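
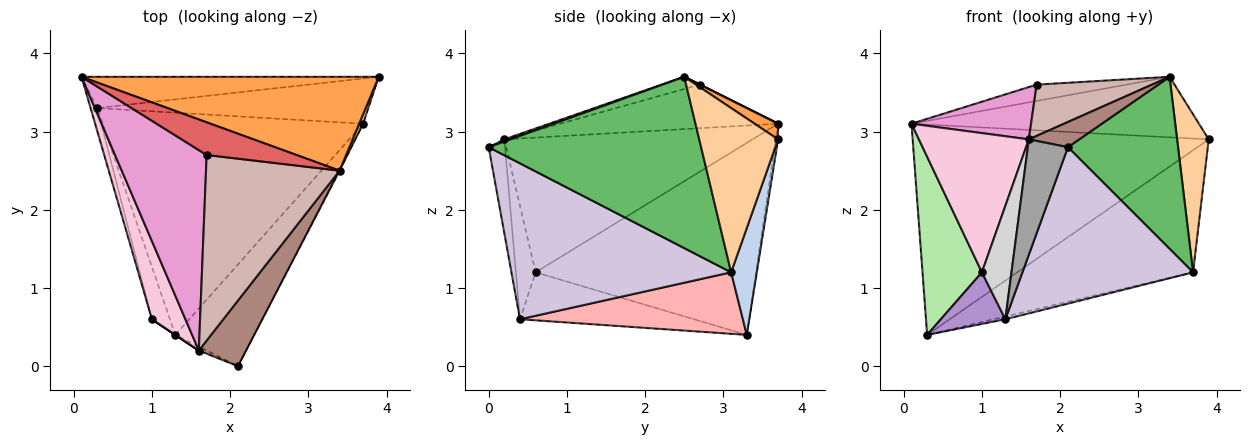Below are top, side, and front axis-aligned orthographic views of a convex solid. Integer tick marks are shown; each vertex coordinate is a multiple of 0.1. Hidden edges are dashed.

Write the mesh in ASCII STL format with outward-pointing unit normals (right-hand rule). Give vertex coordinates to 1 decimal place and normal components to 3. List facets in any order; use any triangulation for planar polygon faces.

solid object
 facet normal -0.008 0.989 -0.147
  outer loop
   vertex 0.3 3.3 0.4
   vertex 0.1 3.7 3.1
   vertex 3.9 3.7 2.9
  endloop
 endfacet
 facet normal 0.136 0.929 -0.344
  outer loop
   vertex 3.7 3.1 1.2
   vertex 0.3 3.3 0.4
   vertex 3.9 3.7 2.9
  endloop
 endfacet
 facet normal 0.044 0.541 0.840
  outer loop
   vertex 3.4 2.5 3.7
   vertex 3.9 3.7 2.9
   vertex 0.1 3.7 3.1
  endloop
 endfacet
 facet normal 0.928 -0.372 0.022
  outer loop
   vertex 3.4 2.5 3.7
   vertex 3.7 3.1 1.2
   vertex 3.9 3.7 2.9
  endloop
 endfacet
 facet normal 0.888 -0.460 -0.004
  outer loop
   vertex 3.4 2.5 3.7
   vertex 2.1 0.0 2.8
   vertex 3.7 3.1 1.2
  endloop
 endfacet
 facet normal -0.965 -0.260 -0.033
  outer loop
   vertex 1.0 0.6 1.2
   vertex 0.1 3.7 3.1
   vertex 0.3 3.3 0.4
  endloop
 endfacet
 facet normal 0.000 0.447 0.894
  outer loop
   vertex 1.7 2.7 3.6
   vertex 3.4 2.5 3.7
   vertex 0.1 3.7 3.1
  endloop
 endfacet
 facet normal 0.230 0.012 -0.973
  outer loop
   vertex 1.3 0.4 0.6
   vertex 0.3 3.3 0.4
   vertex 3.7 3.1 1.2
  endloop
 endfacet
 facet normal -0.884 -0.328 -0.333
  outer loop
   vertex 1.3 0.4 0.6
   vertex 1.0 0.6 1.2
   vertex 0.3 3.3 0.4
  endloop
 endfacet
 facet normal 0.734 -0.570 -0.370
  outer loop
   vertex 1.3 0.4 0.6
   vertex 3.7 3.1 1.2
   vertex 2.1 0.0 2.8
  endloop
 endfacet
 facet normal 0.043 -0.358 0.933
  outer loop
   vertex 1.6 0.2 2.9
   vertex 2.1 0.0 2.8
   vertex 3.4 2.5 3.7
  endloop
 endfacet
 facet normal -0.088 -0.265 0.960
  outer loop
   vertex 1.6 0.2 2.9
   vertex 3.4 2.5 3.7
   vertex 1.7 2.7 3.6
  endloop
 endfacet
 facet normal -0.418 -0.229 0.879
  outer loop
   vertex 1.6 0.2 2.9
   vertex 1.7 2.7 3.6
   vertex 0.1 3.7 3.1
  endloop
 endfacet
 facet normal -0.892 -0.395 0.222
  outer loop
   vertex 1.6 0.2 2.9
   vertex 0.1 3.7 3.1
   vertex 1.0 0.6 1.2
  endloop
 endfacet
 facet normal -0.377 -0.926 -0.031
  outer loop
   vertex 1.6 0.2 2.9
   vertex 1.3 0.4 0.6
   vertex 2.1 0.0 2.8
  endloop
 endfacet
 facet normal -0.555 -0.832 0.000
  outer loop
   vertex 1.6 0.2 2.9
   vertex 1.0 0.6 1.2
   vertex 1.3 0.4 0.6
  endloop
 endfacet
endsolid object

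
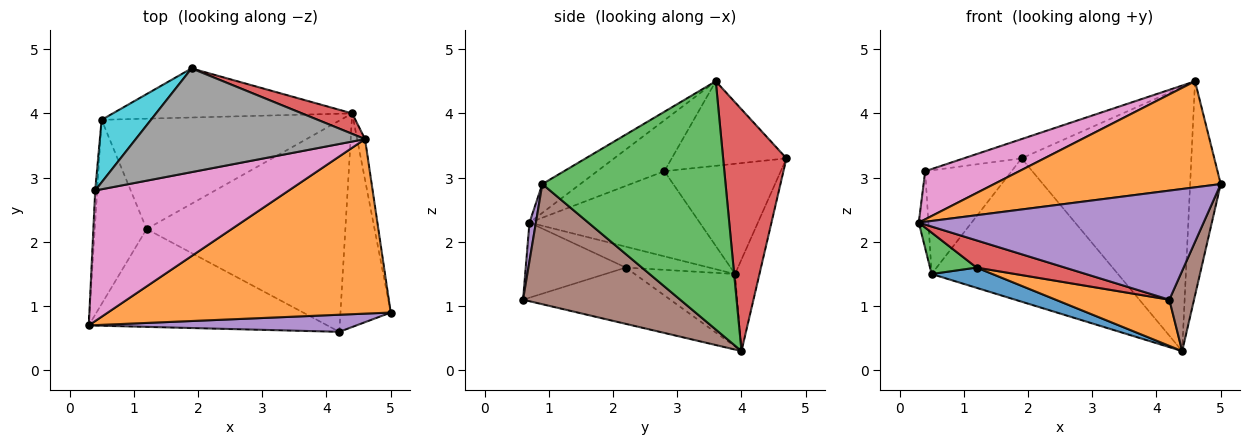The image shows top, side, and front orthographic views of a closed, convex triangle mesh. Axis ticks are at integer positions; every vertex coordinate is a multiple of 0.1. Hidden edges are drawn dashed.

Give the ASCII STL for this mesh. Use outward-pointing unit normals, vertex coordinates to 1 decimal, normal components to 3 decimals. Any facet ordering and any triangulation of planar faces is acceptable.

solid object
 facet normal -0.123 0.939 -0.322
  outer loop
   vertex 0.5 3.9 1.5
   vertex 1.9 4.7 3.3
   vertex 4.4 4.0 0.3
  endloop
 endfacet
 facet normal -0.087 -0.517 0.851
  outer loop
   vertex 4.6 3.6 4.5
   vertex 0.3 0.7 2.3
   vertex 5.0 0.9 2.9
  endloop
 endfacet
 facet normal 0.986 0.165 -0.031
  outer loop
   vertex 4.6 3.6 4.5
   vertex 5.0 0.9 2.9
   vertex 4.4 4.0 0.3
  endloop
 endfacet
 facet normal 0.349 0.934 0.072
  outer loop
   vertex 4.6 3.6 4.5
   vertex 4.4 4.0 0.3
   vertex 1.9 4.7 3.3
  endloop
 endfacet
 facet normal 0.022 -0.988 0.155
  outer loop
   vertex 4.2 0.6 1.1
   vertex 5.0 0.9 2.9
   vertex 0.3 0.7 2.3
  endloop
 endfacet
 facet normal 0.913 -0.144 -0.382
  outer loop
   vertex 4.2 0.6 1.1
   vertex 4.4 4.0 0.3
   vertex 5.0 0.9 2.9
  endloop
 endfacet
 facet normal -0.240 -0.336 0.911
  outer loop
   vertex 0.4 2.8 3.1
   vertex 0.3 0.7 2.3
   vertex 4.6 3.6 4.5
  endloop
 endfacet
 facet normal -0.341 0.172 0.924
  outer loop
   vertex 0.4 2.8 3.1
   vertex 4.6 3.6 4.5
   vertex 1.9 4.7 3.3
  endloop
 endfacet
 facet normal -0.998 0.056 -0.024
  outer loop
   vertex 0.4 2.8 3.1
   vertex 0.5 3.9 1.5
   vertex 0.3 0.7 2.3
  endloop
 endfacet
 facet normal -0.756 0.561 0.338
  outer loop
   vertex 0.4 2.8 3.1
   vertex 1.9 4.7 3.3
   vertex 0.5 3.9 1.5
  endloop
 endfacet
 facet normal -0.286 -0.173 -0.943
  outer loop
   vertex 1.2 2.2 1.6
   vertex 0.5 3.9 1.5
   vertex 4.4 4.0 0.3
  endloop
 endfacet
 facet normal -0.267 -0.206 -0.942
  outer loop
   vertex 1.2 2.2 1.6
   vertex 4.4 4.0 0.3
   vertex 4.2 0.6 1.1
  endloop
 endfacet
 facet normal -0.366 -0.204 -0.908
  outer loop
   vertex 1.2 2.2 1.6
   vertex 0.3 0.7 2.3
   vertex 0.5 3.9 1.5
  endloop
 endfacet
 facet normal -0.290 -0.256 -0.922
  outer loop
   vertex 1.2 2.2 1.6
   vertex 4.2 0.6 1.1
   vertex 0.3 0.7 2.3
  endloop
 endfacet
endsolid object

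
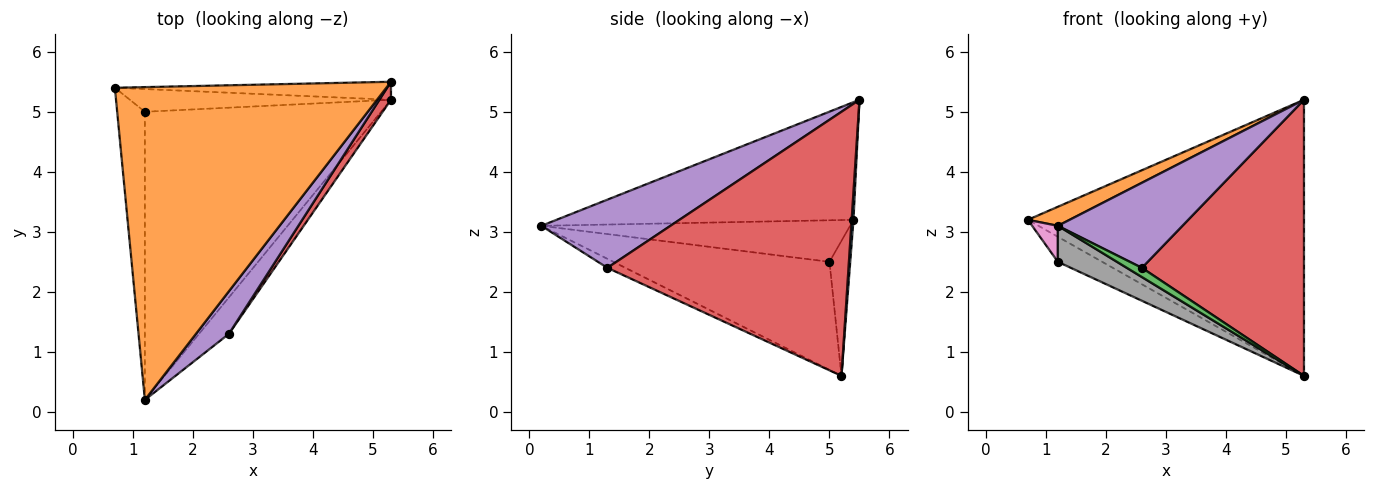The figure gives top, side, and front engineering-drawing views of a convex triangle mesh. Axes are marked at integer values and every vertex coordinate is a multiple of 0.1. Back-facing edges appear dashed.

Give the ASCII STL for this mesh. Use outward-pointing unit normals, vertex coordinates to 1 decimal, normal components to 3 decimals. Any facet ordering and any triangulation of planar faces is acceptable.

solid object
 facet normal 0.007 0.998 -0.065
  outer loop
   vertex 5.3 5.5 5.2
   vertex 5.3 5.2 0.6
   vertex 0.7 5.4 3.2
  endloop
 endfacet
 facet normal -0.397 -0.056 0.916
  outer loop
   vertex 5.3 5.5 5.2
   vertex 0.7 5.4 3.2
   vertex 1.2 0.2 3.1
  endloop
 endfacet
 facet normal -0.280 -0.235 -0.931
  outer loop
   vertex 2.6 1.3 2.4
   vertex 1.2 0.2 3.1
   vertex 5.3 5.2 0.6
  endloop
 endfacet
 facet normal 0.829 -0.557 0.036
  outer loop
   vertex 2.6 1.3 2.4
   vertex 5.3 5.2 0.6
   vertex 5.3 5.5 5.2
  endloop
 endfacet
 facet normal 0.680 -0.656 0.329
  outer loop
   vertex 2.6 1.3 2.4
   vertex 5.3 5.5 5.2
   vertex 1.2 0.2 3.1
  endloop
 endfacet
 facet normal -0.328 0.700 -0.634
  outer loop
   vertex 1.2 5.0 2.5
   vertex 0.7 5.4 3.2
   vertex 5.3 5.2 0.6
  endloop
 endfacet
 facet normal -0.830 -0.069 -0.553
  outer loop
   vertex 1.2 5.0 2.5
   vertex 1.2 0.2 3.1
   vertex 0.7 5.4 3.2
  endloop
 endfacet
 facet normal -0.413 -0.113 -0.904
  outer loop
   vertex 1.2 5.0 2.5
   vertex 5.3 5.2 0.6
   vertex 1.2 0.2 3.1
  endloop
 endfacet
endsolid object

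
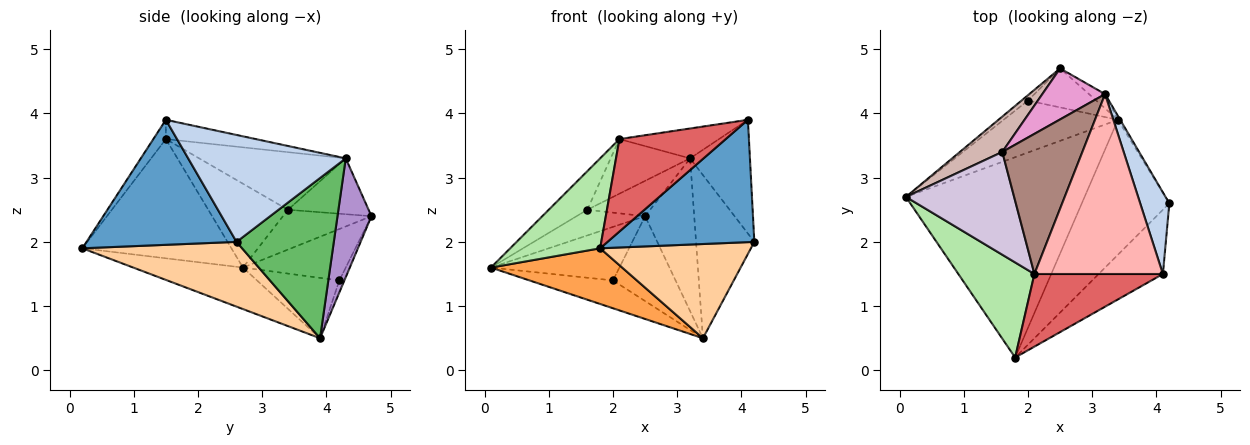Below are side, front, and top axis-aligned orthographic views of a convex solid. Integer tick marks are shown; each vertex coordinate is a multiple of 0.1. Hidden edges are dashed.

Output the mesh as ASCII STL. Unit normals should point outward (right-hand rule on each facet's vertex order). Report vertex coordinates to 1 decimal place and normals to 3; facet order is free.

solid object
 facet normal 0.671 -0.657 -0.345
  outer loop
   vertex 4.1 1.5 3.9
   vertex 1.8 0.2 1.9
   vertex 4.2 2.6 2.0
  endloop
 endfacet
 facet normal 0.906 0.344 0.247
  outer loop
   vertex 3.2 4.3 3.3
   vertex 4.1 1.5 3.9
   vertex 4.2 2.6 2.0
  endloop
 endfacet
 facet normal -0.218 -0.261 -0.940
  outer loop
   vertex 3.4 3.9 0.5
   vertex 1.8 0.2 1.9
   vertex 0.1 2.7 1.6
  endloop
 endfacet
 facet normal 0.519 -0.490 -0.701
  outer loop
   vertex 3.4 3.9 0.5
   vertex 4.2 2.6 2.0
   vertex 1.8 0.2 1.9
  endloop
 endfacet
 facet normal 0.858 0.514 -0.012
  outer loop
   vertex 3.4 3.9 0.5
   vertex 3.2 4.3 3.3
   vertex 4.2 2.6 2.0
  endloop
 endfacet
 facet normal -0.751 -0.453 0.479
  outer loop
   vertex 2.1 1.5 3.6
   vertex 0.1 2.7 1.6
   vertex 1.8 0.2 1.9
  endloop
 endfacet
 facet normal -0.092 -0.783 0.615
  outer loop
   vertex 2.1 1.5 3.6
   vertex 1.8 0.2 1.9
   vertex 4.1 1.5 3.9
  endloop
 endfacet
 facet normal -0.146 0.162 0.976
  outer loop
   vertex 2.1 1.5 3.6
   vertex 4.1 1.5 3.9
   vertex 3.2 4.3 3.3
  endloop
 endfacet
 facet normal 0.567 0.820 -0.077
  outer loop
   vertex 2.5 4.7 2.4
   vertex 3.2 4.3 3.3
   vertex 3.4 3.9 0.5
  endloop
 endfacet
 facet normal -0.587 0.284 0.758
  outer loop
   vertex 1.6 3.4 2.5
   vertex 0.1 2.7 1.6
   vertex 2.1 1.5 3.6
  endloop
 endfacet
 facet normal -0.557 0.302 0.774
  outer loop
   vertex 1.6 3.4 2.5
   vertex 2.1 1.5 3.6
   vertex 3.2 4.3 3.3
  endloop
 endfacet
 facet normal -0.605 0.468 0.644
  outer loop
   vertex 1.6 3.4 2.5
   vertex 2.5 4.7 2.4
   vertex 0.1 2.7 1.6
  endloop
 endfacet
 facet normal -0.590 0.460 0.663
  outer loop
   vertex 1.6 3.4 2.5
   vertex 3.2 4.3 3.3
   vertex 2.5 4.7 2.4
  endloop
 endfacet
 facet normal -0.422 0.428 -0.799
  outer loop
   vertex 2.0 4.2 1.4
   vertex 3.4 3.9 0.5
   vertex 0.1 2.7 1.6
  endloop
 endfacet
 facet normal -0.623 0.778 -0.078
  outer loop
   vertex 2.0 4.2 1.4
   vertex 0.1 2.7 1.6
   vertex 2.5 4.7 2.4
  endloop
 endfacet
 facet normal -0.073 0.906 -0.416
  outer loop
   vertex 2.0 4.2 1.4
   vertex 2.5 4.7 2.4
   vertex 3.4 3.9 0.5
  endloop
 endfacet
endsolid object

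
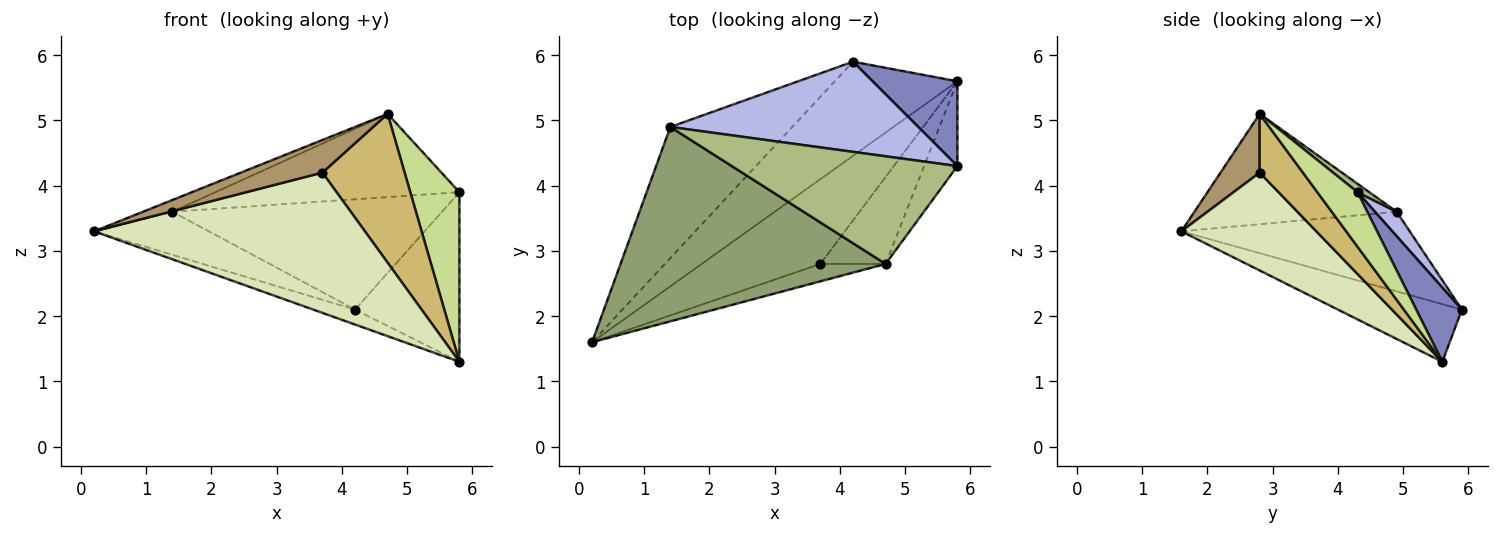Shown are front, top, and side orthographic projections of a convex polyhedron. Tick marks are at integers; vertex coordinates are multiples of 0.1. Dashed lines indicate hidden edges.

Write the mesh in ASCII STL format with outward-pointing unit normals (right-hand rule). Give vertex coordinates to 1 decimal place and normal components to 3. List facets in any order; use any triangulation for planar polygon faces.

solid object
 facet normal -0.421 0.142 -0.896
  outer loop
   vertex 5.8 5.6 1.3
   vertex 0.2 1.6 3.3
   vertex 4.2 5.9 2.1
  endloop
 endfacet
 facet normal 0.364 0.833 0.416
  outer loop
   vertex 5.8 5.6 1.3
   vertex 4.2 5.9 2.1
   vertex 5.8 4.3 3.9
  endloop
 endfacet
 facet normal -0.527 0.265 -0.807
  outer loop
   vertex 1.4 4.9 3.6
   vertex 4.2 5.9 2.1
   vertex 0.2 1.6 3.3
  endloop
 endfacet
 facet normal 0.062 0.773 0.632
  outer loop
   vertex 1.4 4.9 3.6
   vertex 5.8 4.3 3.9
   vertex 4.2 5.9 2.1
  endloop
 endfacet
 facet normal -0.384 0.056 0.922
  outer loop
   vertex 4.7 2.8 5.1
   vertex 1.4 4.9 3.6
   vertex 0.2 1.6 3.3
  endloop
 endfacet
 facet normal 0.029 0.611 0.791
  outer loop
   vertex 4.7 2.8 5.1
   vertex 5.8 4.3 3.9
   vertex 1.4 4.9 3.6
  endloop
 endfacet
 facet normal 0.591 -0.722 -0.361
  outer loop
   vertex 4.7 2.8 5.1
   vertex 5.8 5.6 1.3
   vertex 5.8 4.3 3.9
  endloop
 endfacet
 facet normal 0.392 -0.787 -0.476
  outer loop
   vertex 3.7 2.8 4.2
   vertex 0.2 1.6 3.3
   vertex 5.8 5.6 1.3
  endloop
 endfacet
 facet normal 0.390 -0.812 -0.433
  outer loop
   vertex 3.7 2.8 4.2
   vertex 4.7 2.8 5.1
   vertex 0.2 1.6 3.3
  endloop
 endfacet
 facet normal 0.414 -0.786 -0.459
  outer loop
   vertex 3.7 2.8 4.2
   vertex 5.8 5.6 1.3
   vertex 4.7 2.8 5.1
  endloop
 endfacet
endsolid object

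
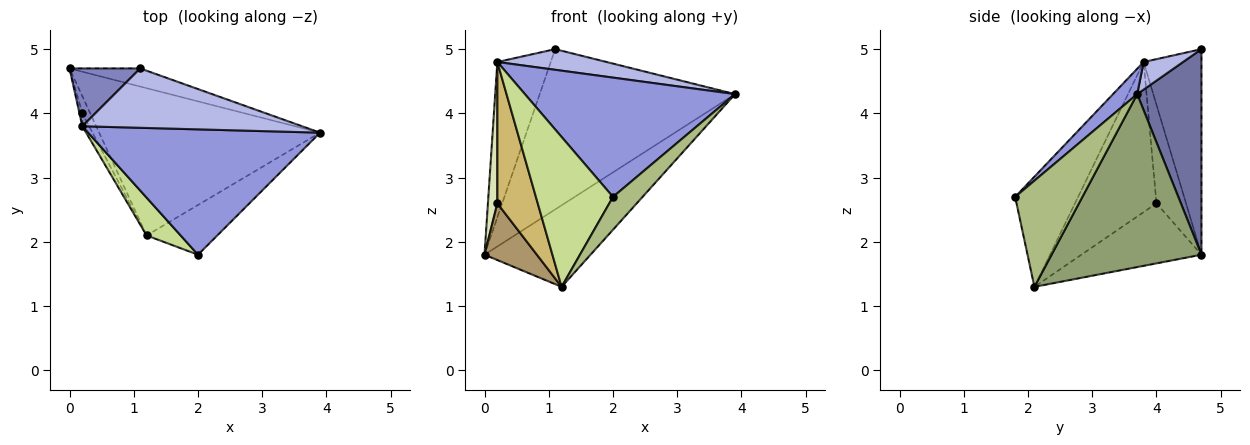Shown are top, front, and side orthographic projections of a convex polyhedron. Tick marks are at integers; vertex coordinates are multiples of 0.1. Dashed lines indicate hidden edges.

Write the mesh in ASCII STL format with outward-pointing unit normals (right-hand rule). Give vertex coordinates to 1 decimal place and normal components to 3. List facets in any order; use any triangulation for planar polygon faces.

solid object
 facet normal 0.311 0.945 -0.107
  outer loop
   vertex 1.1 4.7 5.0
   vertex 3.9 3.7 4.3
   vertex 0.0 4.7 1.8
  endloop
 endfacet
 facet normal -0.712 0.658 0.245
  outer loop
   vertex 0.2 3.8 4.8
   vertex 1.1 4.7 5.0
   vertex 0.0 4.7 1.8
  endloop
 endfacet
 facet normal 0.079 -0.687 0.722
  outer loop
   vertex 0.2 3.8 4.8
   vertex 2.0 1.8 2.7
   vertex 3.9 3.7 4.3
  endloop
 endfacet
 facet normal 0.118 -0.326 0.938
  outer loop
   vertex 0.2 3.8 4.8
   vertex 3.9 3.7 4.3
   vertex 1.1 4.7 5.0
  endloop
 endfacet
 facet normal 0.565 0.400 -0.722
  outer loop
   vertex 1.2 2.1 1.3
   vertex 0.0 4.7 1.8
   vertex 3.9 3.7 4.3
  endloop
 endfacet
 facet normal 0.782 -0.344 -0.520
  outer loop
   vertex 1.2 2.1 1.3
   vertex 3.9 3.7 4.3
   vertex 2.0 1.8 2.7
  endloop
 endfacet
 facet normal -0.621 -0.760 0.192
  outer loop
   vertex 1.2 2.1 1.3
   vertex 2.0 1.8 2.7
   vertex 0.2 3.8 4.8
  endloop
 endfacet
 facet normal -0.952 -0.304 -0.028
  outer loop
   vertex 0.2 4.0 2.6
   vertex 0.2 3.8 4.8
   vertex 0.0 4.7 1.8
  endloop
 endfacet
 facet normal -0.910 -0.397 -0.120
  outer loop
   vertex 0.2 4.0 2.6
   vertex 0.0 4.7 1.8
   vertex 1.2 2.1 1.3
  endloop
 endfacet
 facet normal -0.895 -0.444 -0.040
  outer loop
   vertex 0.2 4.0 2.6
   vertex 1.2 2.1 1.3
   vertex 0.2 3.8 4.8
  endloop
 endfacet
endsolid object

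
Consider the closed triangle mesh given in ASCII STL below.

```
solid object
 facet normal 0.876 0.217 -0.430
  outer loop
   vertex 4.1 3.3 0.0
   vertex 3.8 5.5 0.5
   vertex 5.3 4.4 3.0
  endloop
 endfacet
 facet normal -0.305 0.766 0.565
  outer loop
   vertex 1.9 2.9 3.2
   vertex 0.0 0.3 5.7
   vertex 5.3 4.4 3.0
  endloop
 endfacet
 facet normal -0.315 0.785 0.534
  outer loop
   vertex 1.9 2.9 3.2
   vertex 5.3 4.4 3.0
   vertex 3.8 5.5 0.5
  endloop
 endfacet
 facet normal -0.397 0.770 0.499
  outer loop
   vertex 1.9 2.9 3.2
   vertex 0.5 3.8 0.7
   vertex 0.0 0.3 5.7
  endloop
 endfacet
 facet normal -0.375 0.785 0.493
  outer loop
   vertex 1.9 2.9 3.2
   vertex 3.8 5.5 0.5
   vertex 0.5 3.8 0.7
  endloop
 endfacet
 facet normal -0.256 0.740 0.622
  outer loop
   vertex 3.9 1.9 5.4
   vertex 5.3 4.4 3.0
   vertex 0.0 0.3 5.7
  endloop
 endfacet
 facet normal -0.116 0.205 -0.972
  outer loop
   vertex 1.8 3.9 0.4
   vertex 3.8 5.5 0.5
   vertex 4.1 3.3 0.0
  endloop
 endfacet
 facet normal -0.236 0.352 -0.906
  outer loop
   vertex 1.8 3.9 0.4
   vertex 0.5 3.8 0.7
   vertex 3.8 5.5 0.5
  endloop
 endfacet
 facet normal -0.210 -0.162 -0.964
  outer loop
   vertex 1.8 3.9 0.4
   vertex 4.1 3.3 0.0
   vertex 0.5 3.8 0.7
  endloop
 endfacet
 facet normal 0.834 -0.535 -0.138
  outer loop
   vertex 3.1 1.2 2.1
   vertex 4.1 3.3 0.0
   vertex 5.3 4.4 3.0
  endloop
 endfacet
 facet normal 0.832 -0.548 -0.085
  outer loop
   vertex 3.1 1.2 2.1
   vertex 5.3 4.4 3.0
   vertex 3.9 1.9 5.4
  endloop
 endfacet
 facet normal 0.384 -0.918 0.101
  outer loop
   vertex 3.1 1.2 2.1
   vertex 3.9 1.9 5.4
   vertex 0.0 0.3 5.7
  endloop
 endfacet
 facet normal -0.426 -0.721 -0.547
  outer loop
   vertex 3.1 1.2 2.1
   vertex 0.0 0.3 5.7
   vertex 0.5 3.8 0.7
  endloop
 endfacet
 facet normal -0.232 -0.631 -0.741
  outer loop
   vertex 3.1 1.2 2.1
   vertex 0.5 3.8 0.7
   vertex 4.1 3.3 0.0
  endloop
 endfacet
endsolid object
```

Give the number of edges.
21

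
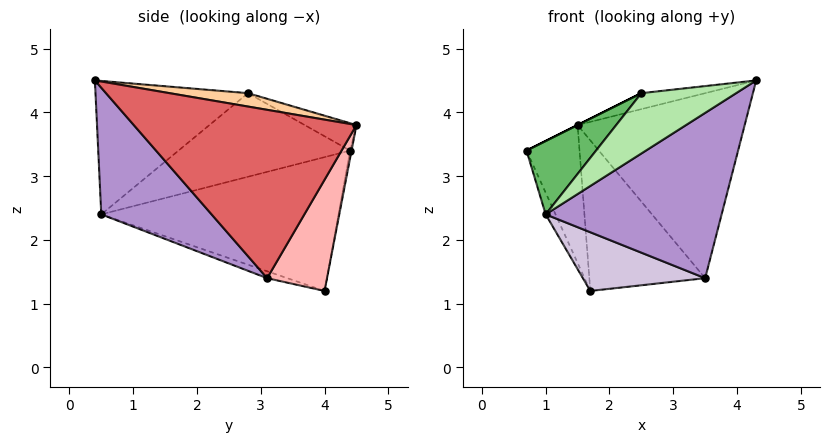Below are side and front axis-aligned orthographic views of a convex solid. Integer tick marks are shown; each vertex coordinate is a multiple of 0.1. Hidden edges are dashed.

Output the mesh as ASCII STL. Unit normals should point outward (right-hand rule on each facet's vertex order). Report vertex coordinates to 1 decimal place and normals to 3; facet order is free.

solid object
 facet normal -0.027 0.981 -0.191
  outer loop
   vertex 1.7 4.0 1.2
   vertex 0.7 4.4 3.4
   vertex 1.5 4.5 3.8
  endloop
 endfacet
 facet normal -0.907 0.038 -0.419
  outer loop
   vertex 1.0 0.5 2.4
   vertex 0.7 4.4 3.4
   vertex 1.7 4.0 1.2
  endloop
 endfacet
 facet normal -0.447 0.000 0.894
  outer loop
   vertex 2.5 2.8 4.3
   vertex 1.5 4.5 3.8
   vertex 0.7 4.4 3.4
  endloop
 endfacet
 facet normal 0.666 0.542 0.511
  outer loop
   vertex 2.5 2.8 4.3
   vertex 4.3 0.4 4.5
   vertex 1.5 4.5 3.8
  endloop
 endfacet
 facet normal -0.597 -0.242 0.765
  outer loop
   vertex 2.5 2.8 4.3
   vertex 0.7 4.4 3.4
   vertex 1.0 0.5 2.4
  endloop
 endfacet
 facet normal -0.515 -0.320 0.795
  outer loop
   vertex 2.5 2.8 4.3
   vertex 1.0 0.5 2.4
   vertex 4.3 0.4 4.5
  endloop
 endfacet
 facet normal 0.763 0.572 0.302
  outer loop
   vertex 3.5 3.1 1.4
   vertex 1.5 4.5 3.8
   vertex 4.3 0.4 4.5
  endloop
 endfacet
 facet normal 0.455 0.880 -0.134
  outer loop
   vertex 3.5 3.1 1.4
   vertex 1.7 4.0 1.2
   vertex 1.5 4.5 3.8
  endloop
 endfacet
 facet normal 0.400 -0.638 -0.659
  outer loop
   vertex 3.5 3.1 1.4
   vertex 4.3 0.4 4.5
   vertex 1.0 0.5 2.4
  endloop
 endfacet
 facet normal -0.052 -0.315 -0.948
  outer loop
   vertex 3.5 3.1 1.4
   vertex 1.0 0.5 2.4
   vertex 1.7 4.0 1.2
  endloop
 endfacet
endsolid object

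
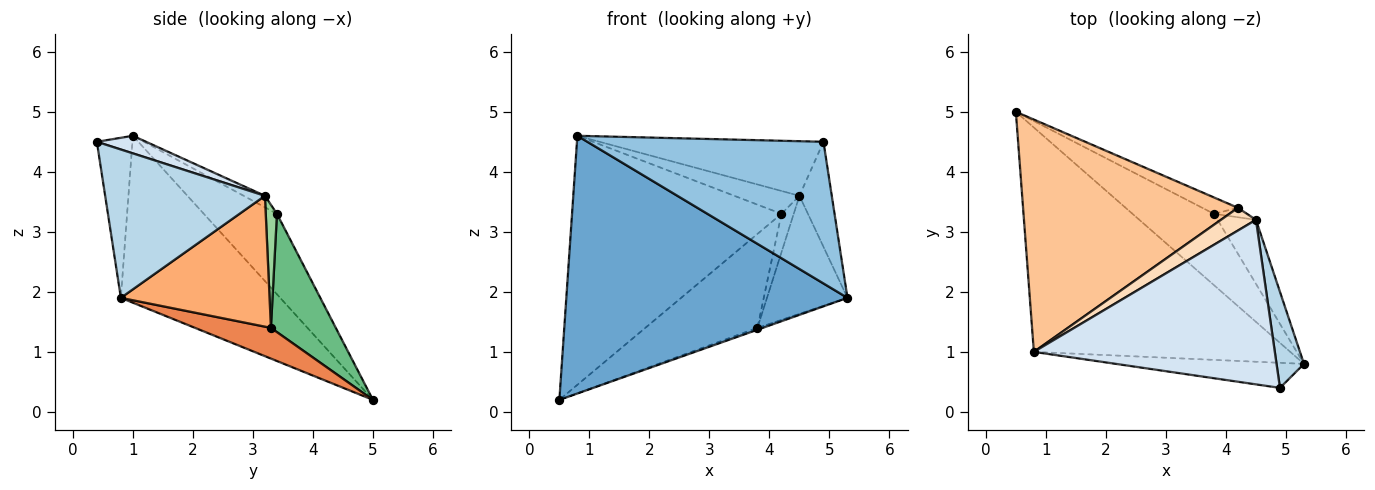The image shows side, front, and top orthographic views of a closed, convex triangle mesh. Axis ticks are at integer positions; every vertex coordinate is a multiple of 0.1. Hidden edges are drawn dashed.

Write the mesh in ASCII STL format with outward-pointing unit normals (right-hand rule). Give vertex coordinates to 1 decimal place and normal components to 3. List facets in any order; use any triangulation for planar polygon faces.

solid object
 facet normal -0.393 -0.694 -0.604
  outer loop
   vertex 0.8 1.0 4.6
   vertex 0.5 5.0 0.2
   vertex 5.3 0.8 1.9
  endloop
 endfacet
 facet normal -0.147 -0.974 -0.172
  outer loop
   vertex 4.9 0.4 4.5
   vertex 0.8 1.0 4.6
   vertex 5.3 0.8 1.9
  endloop
 endfacet
 facet normal 0.964 0.195 0.178
  outer loop
   vertex 4.5 3.2 3.6
   vertex 4.9 0.4 4.5
   vertex 5.3 0.8 1.9
  endloop
 endfacet
 facet normal 0.069 0.314 0.947
  outer loop
   vertex 4.5 3.2 3.6
   vertex 0.8 1.0 4.6
   vertex 4.9 0.4 4.5
  endloop
 endfacet
 facet normal 0.353 0.025 -0.935
  outer loop
   vertex 3.8 3.3 1.4
   vertex 5.3 0.8 1.9
   vertex 0.5 5.0 0.2
  endloop
 endfacet
 facet normal 0.852 0.461 -0.250
  outer loop
   vertex 3.8 3.3 1.4
   vertex 4.5 3.2 3.6
   vertex 5.3 0.8 1.9
  endloop
 endfacet
 facet normal -0.247 0.708 0.661
  outer loop
   vertex 4.2 3.4 3.3
   vertex 0.5 5.0 0.2
   vertex 0.8 1.0 4.6
  endloop
 endfacet
 facet normal -0.226 0.691 0.686
  outer loop
   vertex 4.2 3.4 3.3
   vertex 0.8 1.0 4.6
   vertex 4.5 3.2 3.6
  endloop
 endfacet
 facet normal 0.495 0.856 -0.149
  outer loop
   vertex 4.2 3.4 3.3
   vertex 3.8 3.3 1.4
   vertex 0.5 5.0 0.2
  endloop
 endfacet
 facet normal 0.663 0.727 -0.178
  outer loop
   vertex 4.2 3.4 3.3
   vertex 4.5 3.2 3.6
   vertex 3.8 3.3 1.4
  endloop
 endfacet
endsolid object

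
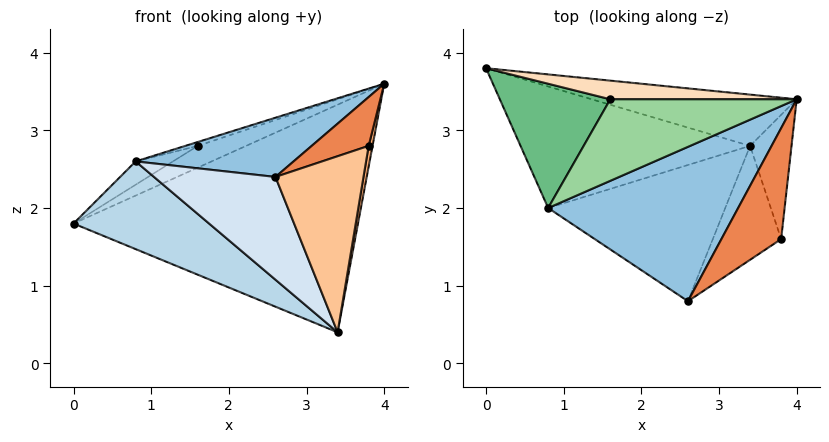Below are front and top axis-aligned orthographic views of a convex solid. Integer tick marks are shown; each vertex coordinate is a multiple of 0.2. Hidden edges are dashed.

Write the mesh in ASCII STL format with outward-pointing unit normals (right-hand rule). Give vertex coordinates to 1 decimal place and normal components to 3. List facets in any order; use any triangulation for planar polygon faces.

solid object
 facet normal 0.193 0.957 -0.216
  outer loop
   vertex 3.4 2.8 0.4
   vertex 0.0 3.8 1.8
   vertex 4.0 3.4 3.6
  endloop
 endfacet
 facet normal -0.134 -0.355 0.925
  outer loop
   vertex 0.8 2.0 2.6
   vertex 2.6 0.8 2.4
   vertex 4.0 3.4 3.6
  endloop
 endfacet
 facet normal -0.452 -0.522 -0.723
  outer loop
   vertex 0.8 2.0 2.6
   vertex 0.0 3.8 1.8
   vertex 3.4 2.8 0.4
  endloop
 endfacet
 facet normal -0.440 -0.541 -0.717
  outer loop
   vertex 0.8 2.0 2.6
   vertex 3.4 2.8 0.4
   vertex 2.6 0.8 2.4
  endloop
 endfacet
 facet normal -0.037 -0.402 0.915
  outer loop
   vertex 3.8 1.6 2.8
   vertex 4.0 3.4 3.6
   vertex 2.6 0.8 2.4
  endloop
 endfacet
 facet normal 0.983 -0.030 -0.179
  outer loop
   vertex 3.8 1.6 2.8
   vertex 3.4 2.8 0.4
   vertex 4.0 3.4 3.6
  endloop
 endfacet
 facet normal 0.595 -0.675 -0.437
  outer loop
   vertex 3.8 1.6 2.8
   vertex 2.6 0.8 2.4
   vertex 3.4 2.8 0.4
  endloop
 endfacet
 facet normal -0.212 0.742 0.636
  outer loop
   vertex 1.6 3.4 2.8
   vertex 4.0 3.4 3.6
   vertex 0.0 3.8 1.8
  endloop
 endfacet
 facet normal -0.494 0.160 0.855
  outer loop
   vertex 1.6 3.4 2.8
   vertex 0.0 3.8 1.8
   vertex 0.8 2.0 2.6
  endloop
 endfacet
 facet normal -0.316 0.045 0.948
  outer loop
   vertex 1.6 3.4 2.8
   vertex 0.8 2.0 2.6
   vertex 4.0 3.4 3.6
  endloop
 endfacet
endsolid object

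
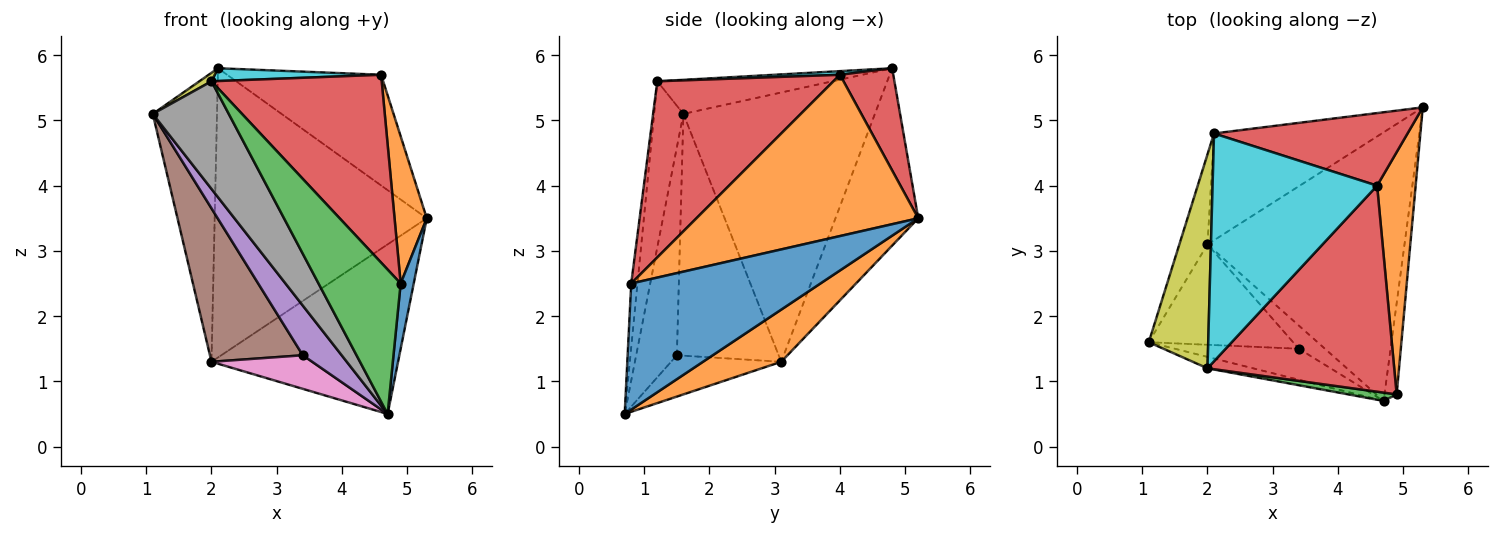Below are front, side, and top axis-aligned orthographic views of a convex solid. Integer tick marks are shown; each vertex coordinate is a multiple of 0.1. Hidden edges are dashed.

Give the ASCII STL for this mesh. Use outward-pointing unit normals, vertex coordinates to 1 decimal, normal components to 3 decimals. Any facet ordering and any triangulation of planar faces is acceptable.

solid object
 facet normal -0.943 0.316 -0.099
  outer loop
   vertex 2.0 3.1 1.3
   vertex 1.1 1.6 5.1
   vertex 2.1 4.8 5.8
  endloop
 endfacet
 facet normal 0.219 0.521 -0.825
  outer loop
   vertex 2.0 3.1 1.3
   vertex 5.3 5.2 3.5
   vertex 4.7 0.7 0.5
  endloop
 endfacet
 facet normal -0.344 0.881 -0.325
  outer loop
   vertex 2.0 3.1 1.3
   vertex 2.1 4.8 5.8
   vertex 5.3 5.2 3.5
  endloop
 endfacet
 facet normal 0.278 0.803 0.527
  outer loop
   vertex 4.6 4.0 5.7
   vertex 5.3 5.2 3.5
   vertex 2.1 4.8 5.8
  endloop
 endfacet
 facet normal -0.664 -0.634 -0.396
  outer loop
   vertex 3.4 1.5 1.4
   vertex 4.7 0.7 0.5
   vertex 1.1 1.6 5.1
  endloop
 endfacet
 facet normal -0.676 -0.617 -0.404
  outer loop
   vertex 3.4 1.5 1.4
   vertex 1.1 1.6 5.1
   vertex 2.0 3.1 1.3
  endloop
 endfacet
 facet normal -0.669 -0.612 -0.422
  outer loop
   vertex 3.4 1.5 1.4
   vertex 2.0 3.1 1.3
   vertex 4.7 0.7 0.5
  endloop
 endfacet
 facet normal -0.358 -0.929 -0.098
  outer loop
   vertex 2.0 1.2 5.6
   vertex 1.1 1.6 5.1
   vertex 4.7 0.7 0.5
  endloop
 endfacet
 facet normal -0.497 -0.034 0.867
  outer loop
   vertex 2.0 1.2 5.6
   vertex 2.1 4.8 5.8
   vertex 1.1 1.6 5.1
  endloop
 endfacet
 facet normal 0.022 -0.056 0.998
  outer loop
   vertex 2.0 1.2 5.6
   vertex 4.6 4.0 5.7
   vertex 2.1 4.8 5.8
  endloop
 endfacet
 facet normal 0.993 -0.068 -0.096
  outer loop
   vertex 4.9 0.8 2.5
   vertex 4.7 0.7 0.5
   vertex 5.3 5.2 3.5
  endloop
 endfacet
 facet normal 0.963 -0.140 0.230
  outer loop
   vertex 4.9 0.8 2.5
   vertex 5.3 5.2 3.5
   vertex 4.6 4.0 5.7
  endloop
 endfacet
 facet normal -0.076 -0.995 0.057
  outer loop
   vertex 4.9 0.8 2.5
   vertex 2.0 1.2 5.6
   vertex 4.7 0.7 0.5
  endloop
 endfacet
 facet normal 0.572 -0.553 0.606
  outer loop
   vertex 4.9 0.8 2.5
   vertex 4.6 4.0 5.7
   vertex 2.0 1.2 5.6
  endloop
 endfacet
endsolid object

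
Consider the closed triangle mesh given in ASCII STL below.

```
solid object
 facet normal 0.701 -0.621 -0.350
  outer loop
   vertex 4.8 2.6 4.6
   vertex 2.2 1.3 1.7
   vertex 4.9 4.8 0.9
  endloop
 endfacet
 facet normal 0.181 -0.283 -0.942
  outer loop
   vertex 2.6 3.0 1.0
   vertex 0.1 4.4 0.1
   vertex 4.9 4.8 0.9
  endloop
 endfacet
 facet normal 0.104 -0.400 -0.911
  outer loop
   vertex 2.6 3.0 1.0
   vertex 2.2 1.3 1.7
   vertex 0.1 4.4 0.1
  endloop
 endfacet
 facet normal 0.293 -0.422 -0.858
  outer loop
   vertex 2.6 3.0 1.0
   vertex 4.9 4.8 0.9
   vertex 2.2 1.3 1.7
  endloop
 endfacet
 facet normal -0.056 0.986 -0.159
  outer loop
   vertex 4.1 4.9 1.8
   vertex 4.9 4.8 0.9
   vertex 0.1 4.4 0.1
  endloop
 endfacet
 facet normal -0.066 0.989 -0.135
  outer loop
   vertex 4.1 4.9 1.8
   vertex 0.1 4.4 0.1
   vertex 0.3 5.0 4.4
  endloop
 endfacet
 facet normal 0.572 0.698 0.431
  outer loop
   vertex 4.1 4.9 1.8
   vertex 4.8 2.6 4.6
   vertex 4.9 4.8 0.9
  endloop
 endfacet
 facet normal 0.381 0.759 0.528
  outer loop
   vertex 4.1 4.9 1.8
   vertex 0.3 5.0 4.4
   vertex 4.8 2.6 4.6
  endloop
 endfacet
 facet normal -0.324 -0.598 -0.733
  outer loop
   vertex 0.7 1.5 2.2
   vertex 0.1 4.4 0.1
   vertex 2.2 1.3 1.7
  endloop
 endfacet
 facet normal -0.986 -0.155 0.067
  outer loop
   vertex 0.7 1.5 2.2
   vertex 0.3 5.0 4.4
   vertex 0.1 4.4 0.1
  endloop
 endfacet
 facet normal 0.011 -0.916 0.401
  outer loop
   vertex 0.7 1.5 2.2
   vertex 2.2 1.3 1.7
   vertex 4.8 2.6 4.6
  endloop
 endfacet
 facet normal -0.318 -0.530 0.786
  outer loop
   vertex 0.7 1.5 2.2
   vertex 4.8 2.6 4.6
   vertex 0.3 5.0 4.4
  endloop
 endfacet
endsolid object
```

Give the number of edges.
18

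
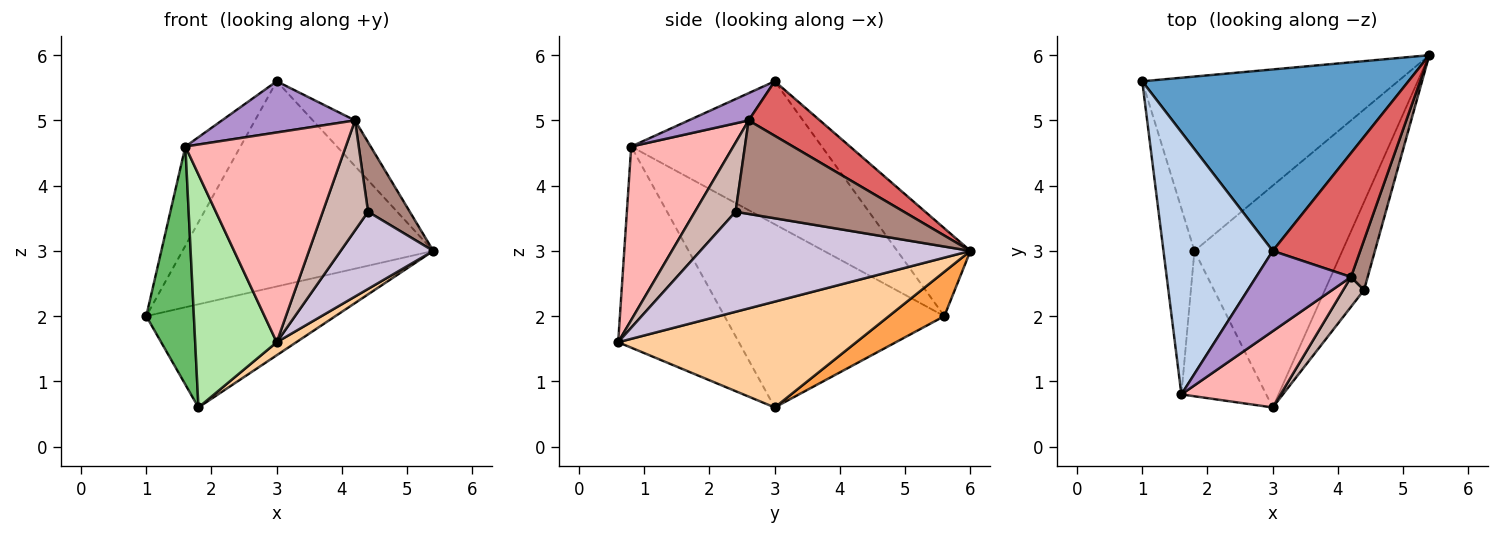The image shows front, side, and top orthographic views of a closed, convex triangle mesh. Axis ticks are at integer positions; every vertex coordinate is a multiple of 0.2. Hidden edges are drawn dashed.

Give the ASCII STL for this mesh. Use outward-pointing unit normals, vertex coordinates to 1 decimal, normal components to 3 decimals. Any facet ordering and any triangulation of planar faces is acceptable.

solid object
 facet normal -0.214 0.732 0.647
  outer loop
   vertex 3.0 3.0 5.6
   vertex 5.4 6.0 3.0
   vertex 1.0 5.6 2.0
  endloop
 endfacet
 facet normal -0.774 0.224 0.592
  outer loop
   vertex 1.6 0.8 4.6
   vertex 3.0 3.0 5.6
   vertex 1.0 5.6 2.0
  endloop
 endfacet
 facet normal 0.148 0.504 -0.851
  outer loop
   vertex 1.8 3.0 0.6
   vertex 1.0 5.6 2.0
   vertex 5.4 6.0 3.0
  endloop
 endfacet
 facet normal 0.581 -0.048 -0.812
  outer loop
   vertex 1.8 3.0 0.6
   vertex 5.4 6.0 3.0
   vertex 3.0 0.6 1.6
  endloop
 endfacet
 facet normal -0.964 -0.209 -0.163
  outer loop
   vertex 1.8 3.0 0.6
   vertex 1.6 0.8 4.6
   vertex 1.0 5.6 2.0
  endloop
 endfacet
 facet normal -0.782 -0.529 -0.330
  outer loop
   vertex 1.8 3.0 0.6
   vertex 3.0 0.6 1.6
   vertex 1.6 0.8 4.6
  endloop
 endfacet
 facet normal 0.505 0.298 0.810
  outer loop
   vertex 4.2 2.6 5.0
   vertex 5.4 6.0 3.0
   vertex 3.0 3.0 5.6
  endloop
 endfacet
 facet normal 0.513 -0.807 0.293
  outer loop
   vertex 4.2 2.6 5.0
   vertex 1.6 0.8 4.6
   vertex 3.0 0.6 1.6
  endloop
 endfacet
 facet normal 0.236 -0.522 0.819
  outer loop
   vertex 4.2 2.6 5.0
   vertex 3.0 3.0 5.6
   vertex 1.6 0.8 4.6
  endloop
 endfacet
 facet normal 0.887 -0.304 -0.347
  outer loop
   vertex 4.4 2.4 3.6
   vertex 3.0 0.6 1.6
   vertex 5.4 6.0 3.0
  endloop
 endfacet
 facet normal 0.956 -0.237 0.171
  outer loop
   vertex 4.4 2.4 3.6
   vertex 5.4 6.0 3.0
   vertex 4.2 2.6 5.0
  endloop
 endfacet
 facet normal 0.655 -0.729 0.198
  outer loop
   vertex 4.4 2.4 3.6
   vertex 4.2 2.6 5.0
   vertex 3.0 0.6 1.6
  endloop
 endfacet
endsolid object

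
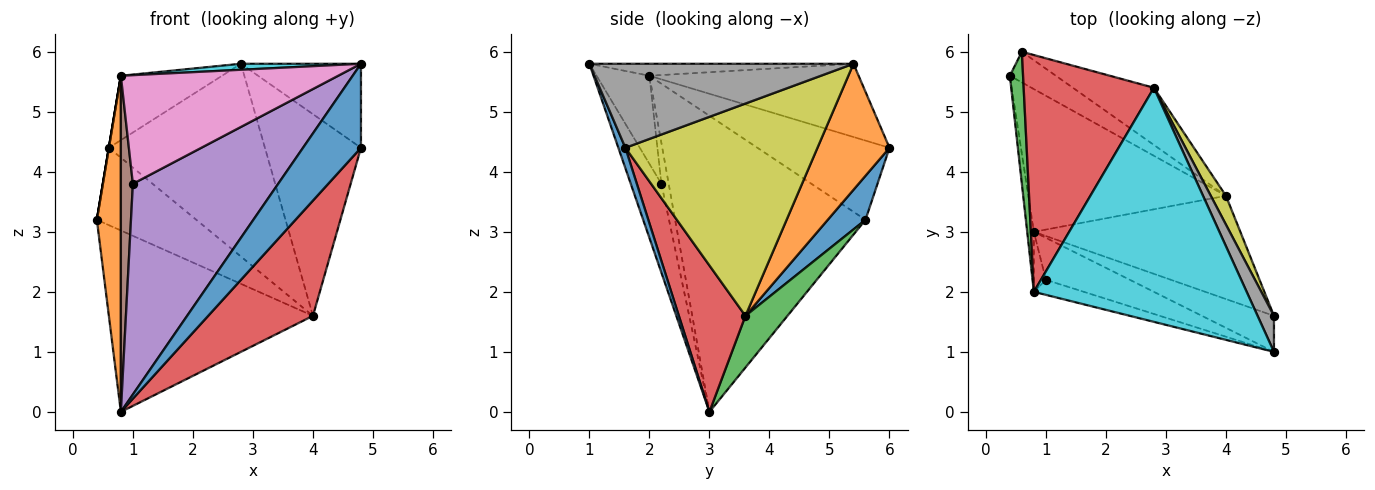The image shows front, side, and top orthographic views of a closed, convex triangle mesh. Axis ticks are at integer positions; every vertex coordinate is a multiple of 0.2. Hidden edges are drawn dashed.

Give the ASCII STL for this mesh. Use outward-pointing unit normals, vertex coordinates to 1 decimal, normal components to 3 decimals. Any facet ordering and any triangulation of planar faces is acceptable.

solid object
 facet normal 0.111 -0.913 -0.391
  outer loop
   vertex 4.8 1.0 5.8
   vertex 0.8 3.0 0.0
   vertex 4.8 1.6 4.4
  endloop
 endfacet
 facet normal -0.992 -0.125 -0.022
  outer loop
   vertex 0.8 2.0 5.6
   vertex 0.4 5.6 3.2
   vertex 0.8 3.0 0.0
  endloop
 endfacet
 facet normal 0.160 0.776 -0.610
  outer loop
   vertex 4.0 3.6 1.6
   vertex 0.8 3.0 0.0
   vertex 0.4 5.6 3.2
  endloop
 endfacet
 facet normal 0.428 -0.673 -0.603
  outer loop
   vertex 4.0 3.6 1.6
   vertex 4.8 1.6 4.4
   vertex 0.8 3.0 0.0
  endloop
 endfacet
 facet normal -0.202 -0.960 -0.192
  outer loop
   vertex 1.0 2.2 3.8
   vertex 0.8 3.0 0.0
   vertex 4.8 1.0 5.8
  endloop
 endfacet
 facet normal -0.513 -0.845 -0.151
  outer loop
   vertex 1.0 2.2 3.8
   vertex 0.8 2.0 5.6
   vertex 0.8 3.0 0.0
  endloop
 endfacet
 facet normal -0.234 -0.963 -0.133
  outer loop
   vertex 1.0 2.2 3.8
   vertex 4.8 1.0 5.8
   vertex 0.8 2.0 5.6
  endloop
 endfacet
 facet normal 0.896 0.407 0.175
  outer loop
   vertex 2.8 5.4 5.8
   vertex 4.8 1.0 5.8
   vertex 4.8 1.6 4.4
  endloop
 endfacet
 facet normal 0.893 0.446 0.064
  outer loop
   vertex 2.8 5.4 5.8
   vertex 4.8 1.6 4.4
   vertex 4.0 3.6 1.6
  endloop
 endfacet
 facet normal -0.056 -0.026 0.998
  outer loop
   vertex 2.8 5.4 5.8
   vertex 0.8 2.0 5.6
   vertex 4.8 1.0 5.8
  endloop
 endfacet
 facet normal 0.333 0.877 -0.348
  outer loop
   vertex 0.6 6.0 4.4
   vertex 4.0 3.6 1.6
   vertex 0.4 5.6 3.2
  endloop
 endfacet
 facet normal 0.405 0.877 -0.260
  outer loop
   vertex 0.6 6.0 4.4
   vertex 2.8 5.4 5.8
   vertex 4.0 3.6 1.6
  endloop
 endfacet
 facet normal -0.986 0.000 0.164
  outer loop
   vertex 0.6 6.0 4.4
   vertex 0.4 5.6 3.2
   vertex 0.8 2.0 5.6
  endloop
 endfacet
 facet normal -0.477 0.231 0.848
  outer loop
   vertex 0.6 6.0 4.4
   vertex 0.8 2.0 5.6
   vertex 2.8 5.4 5.8
  endloop
 endfacet
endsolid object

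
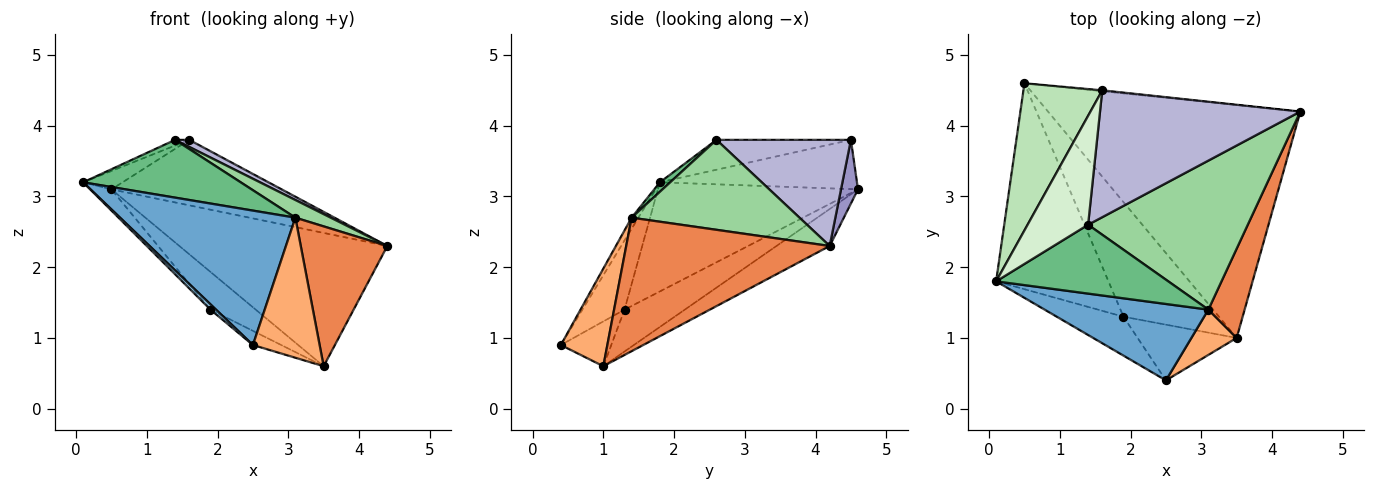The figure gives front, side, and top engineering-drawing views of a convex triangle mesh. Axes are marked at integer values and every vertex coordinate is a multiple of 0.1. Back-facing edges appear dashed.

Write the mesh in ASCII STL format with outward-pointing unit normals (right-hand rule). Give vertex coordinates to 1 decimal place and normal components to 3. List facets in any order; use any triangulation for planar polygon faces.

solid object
 facet normal -0.034 -0.869 0.494
  outer loop
   vertex 3.1 1.4 2.7
   vertex 0.1 1.8 3.2
   vertex 2.5 0.4 0.9
  endloop
 endfacet
 facet normal -0.717 -0.094 -0.691
  outer loop
   vertex 1.9 1.3 1.4
   vertex 2.5 0.4 0.9
   vertex 0.1 1.8 3.2
  endloop
 endfacet
 facet normal -0.695 0.074 -0.715
  outer loop
   vertex 1.9 1.3 1.4
   vertex 0.1 1.8 3.2
   vertex 0.5 4.6 3.1
  endloop
 endfacet
 facet normal -0.126 0.493 -0.861
  outer loop
   vertex 3.5 1.0 0.6
   vertex 0.5 4.6 3.1
   vertex 4.4 4.2 2.3
  endloop
 endfacet
 facet normal 0.893 -0.380 0.242
  outer loop
   vertex 3.5 1.0 0.6
   vertex 4.4 4.2 2.3
   vertex 3.1 1.4 2.7
  endloop
 endfacet
 facet normal 0.553 -0.793 0.256
  outer loop
   vertex 3.5 1.0 0.6
   vertex 3.1 1.4 2.7
   vertex 2.5 0.4 0.9
  endloop
 endfacet
 facet normal -0.402 0.225 -0.888
  outer loop
   vertex 3.5 1.0 0.6
   vertex 2.5 0.4 0.9
   vertex 1.9 1.3 1.4
  endloop
 endfacet
 facet normal -0.384 0.289 -0.877
  outer loop
   vertex 3.5 1.0 0.6
   vertex 1.9 1.3 1.4
   vertex 0.5 4.6 3.1
  endloop
 endfacet
 facet normal 0.042 -0.642 0.765
  outer loop
   vertex 1.4 2.6 3.8
   vertex 0.1 1.8 3.2
   vertex 3.1 1.4 2.7
  endloop
 endfacet
 facet normal 0.488 -0.103 0.867
  outer loop
   vertex 1.4 2.6 3.8
   vertex 3.1 1.4 2.7
   vertex 4.4 4.2 2.3
  endloop
 endfacet
 facet normal -0.527 0.105 0.843
  outer loop
   vertex 1.6 4.5 3.8
   vertex 0.5 4.6 3.1
   vertex 0.1 1.8 3.2
  endloop
 endfacet
 facet normal -0.442 0.047 0.896
  outer loop
   vertex 1.6 4.5 3.8
   vertex 0.1 1.8 3.2
   vertex 1.4 2.6 3.8
  endloop
 endfacet
 facet normal 0.099 0.995 -0.014
  outer loop
   vertex 1.6 4.5 3.8
   vertex 4.4 4.2 2.3
   vertex 0.5 4.6 3.1
  endloop
 endfacet
 facet normal 0.468 -0.049 0.883
  outer loop
   vertex 1.6 4.5 3.8
   vertex 1.4 2.6 3.8
   vertex 4.4 4.2 2.3
  endloop
 endfacet
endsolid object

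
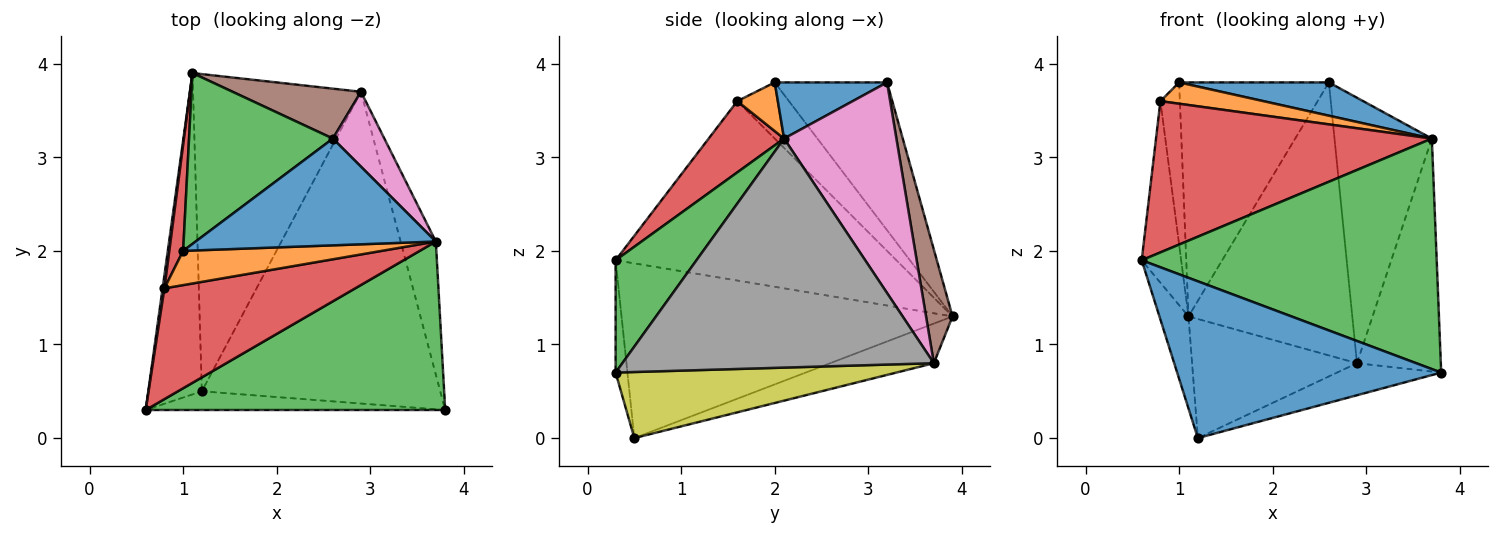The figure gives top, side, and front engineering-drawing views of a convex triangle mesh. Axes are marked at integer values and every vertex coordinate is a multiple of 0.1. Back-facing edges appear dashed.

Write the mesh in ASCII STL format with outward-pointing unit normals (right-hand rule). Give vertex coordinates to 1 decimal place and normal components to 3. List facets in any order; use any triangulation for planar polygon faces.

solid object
 facet normal -0.044 -0.992 -0.118
  outer loop
   vertex 1.2 0.5 0.0
   vertex 3.8 0.3 0.7
   vertex 0.6 0.3 1.9
  endloop
 endfacet
 facet normal -0.953 0.084 -0.292
  outer loop
   vertex 1.2 0.5 0.0
   vertex 0.6 0.3 1.9
   vertex 1.1 3.9 1.3
  endloop
 endfacet
 facet normal 0.216 -0.788 0.576
  outer loop
   vertex 3.7 2.1 3.2
   vertex 0.6 0.3 1.9
   vertex 3.8 0.3 0.7
  endloop
 endfacet
 facet normal 0.215 -0.788 0.577
  outer loop
   vertex 0.8 1.6 3.6
   vertex 0.6 0.3 1.9
   vertex 3.7 2.1 3.2
  endloop
 endfacet
 facet normal -0.990 0.139 0.010
  outer loop
   vertex 0.8 1.6 3.6
   vertex 1.1 3.9 1.3
   vertex 0.6 0.3 1.9
  endloop
 endfacet
 facet normal 0.157 0.971 0.178
  outer loop
   vertex 2.9 3.7 0.8
   vertex 1.1 3.9 1.3
   vertex 2.6 3.2 3.8
  endloop
 endfacet
 facet normal 0.743 0.644 0.182
  outer loop
   vertex 2.9 3.7 0.8
   vertex 2.6 3.2 3.8
   vertex 3.7 2.1 3.2
  endloop
 endfacet
 facet normal 0.955 0.257 -0.147
  outer loop
   vertex 2.9 3.7 0.8
   vertex 3.7 2.1 3.2
   vertex 3.8 0.3 0.7
  endloop
 endfacet
 facet normal 0.266 0.099 -0.959
  outer loop
   vertex 2.9 3.7 0.8
   vertex 3.8 0.3 0.7
   vertex 1.2 0.5 0.0
  endloop
 endfacet
 facet normal -0.216 0.343 -0.914
  outer loop
   vertex 2.9 3.7 0.8
   vertex 1.2 0.5 0.0
   vertex 1.1 3.9 1.3
  endloop
 endfacet
 facet normal 0.218 -0.290 0.932
  outer loop
   vertex 1.0 2.0 3.8
   vertex 3.7 2.1 3.2
   vertex 2.6 3.2 3.8
  endloop
 endfacet
 facet normal 0.204 -0.517 0.831
  outer loop
   vertex 1.0 2.0 3.8
   vertex 0.8 1.6 3.6
   vertex 3.7 2.1 3.2
  endloop
 endfacet
 facet normal -0.518 0.691 0.504
  outer loop
   vertex 1.0 2.0 3.8
   vertex 2.6 3.2 3.8
   vertex 1.1 3.9 1.3
  endloop
 endfacet
 facet normal -0.912 0.344 0.225
  outer loop
   vertex 1.0 2.0 3.8
   vertex 1.1 3.9 1.3
   vertex 0.8 1.6 3.6
  endloop
 endfacet
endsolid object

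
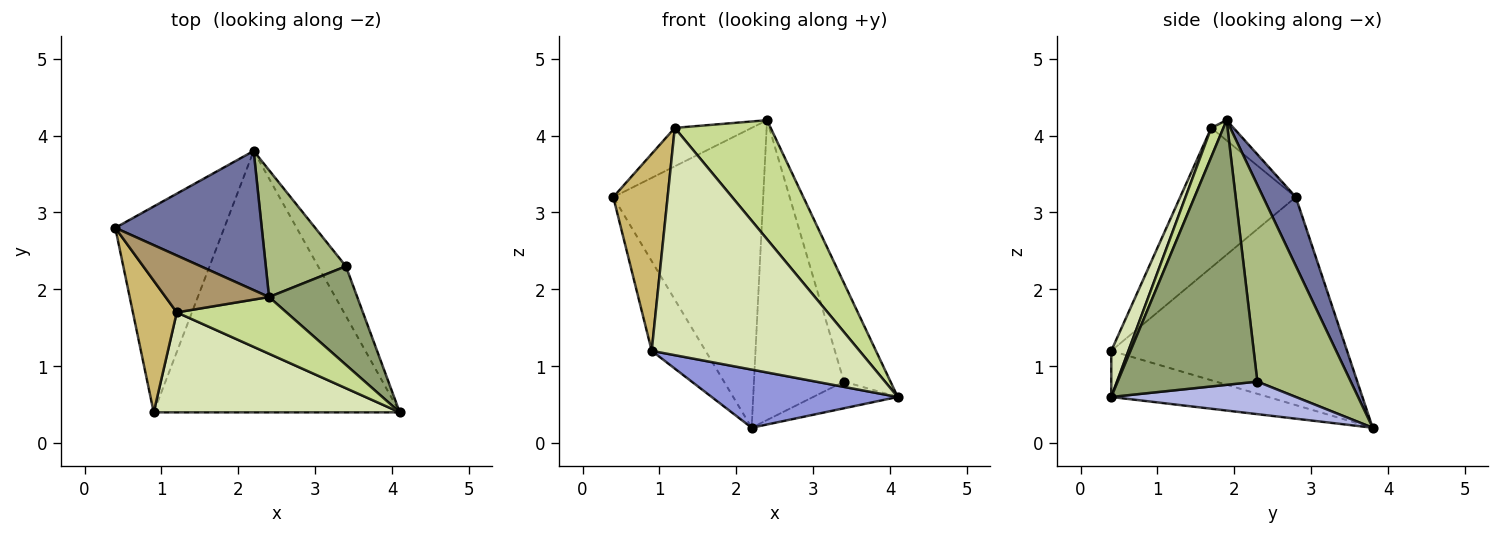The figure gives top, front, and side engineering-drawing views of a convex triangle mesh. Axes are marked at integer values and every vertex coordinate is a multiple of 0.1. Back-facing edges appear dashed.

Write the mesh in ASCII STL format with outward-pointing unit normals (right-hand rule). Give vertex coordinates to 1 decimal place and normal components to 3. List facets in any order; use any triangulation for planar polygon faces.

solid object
 facet normal 0.194 0.890 0.413
  outer loop
   vertex 2.4 1.9 4.2
   vertex 2.2 3.8 0.2
   vertex 0.4 2.8 3.2
  endloop
 endfacet
 facet normal -0.868 0.198 -0.455
  outer loop
   vertex 0.9 0.4 1.2
   vertex 0.4 2.8 3.2
   vertex 2.2 3.8 0.2
  endloop
 endfacet
 facet normal -0.180 -0.214 -0.960
  outer loop
   vertex 0.9 0.4 1.2
   vertex 2.2 3.8 0.2
   vertex 4.1 0.4 0.6
  endloop
 endfacet
 facet normal 0.718 0.329 -0.613
  outer loop
   vertex 3.4 2.3 0.8
   vertex 4.1 0.4 0.6
   vertex 2.2 3.8 0.2
  endloop
 endfacet
 facet normal 0.905 0.302 0.302
  outer loop
   vertex 3.4 2.3 0.8
   vertex 2.4 1.9 4.2
   vertex 4.1 0.4 0.6
  endloop
 endfacet
 facet normal 0.691 0.666 0.282
  outer loop
   vertex 3.4 2.3 0.8
   vertex 2.2 3.8 0.2
   vertex 2.4 1.9 4.2
  endloop
 endfacet
 facet normal 0.114 -0.897 0.427
  outer loop
   vertex 1.2 1.7 4.1
   vertex 4.1 0.4 0.6
   vertex 2.4 1.9 4.2
  endloop
 endfacet
 facet normal 0.075 -0.913 0.401
  outer loop
   vertex 1.2 1.7 4.1
   vertex 0.9 0.4 1.2
   vertex 4.1 0.4 0.6
  endloop
 endfacet
 facet normal -0.160 0.553 0.818
  outer loop
   vertex 1.2 1.7 4.1
   vertex 2.4 1.9 4.2
   vertex 0.4 2.8 3.2
  endloop
 endfacet
 facet normal -0.870 -0.409 0.274
  outer loop
   vertex 1.2 1.7 4.1
   vertex 0.4 2.8 3.2
   vertex 0.9 0.4 1.2
  endloop
 endfacet
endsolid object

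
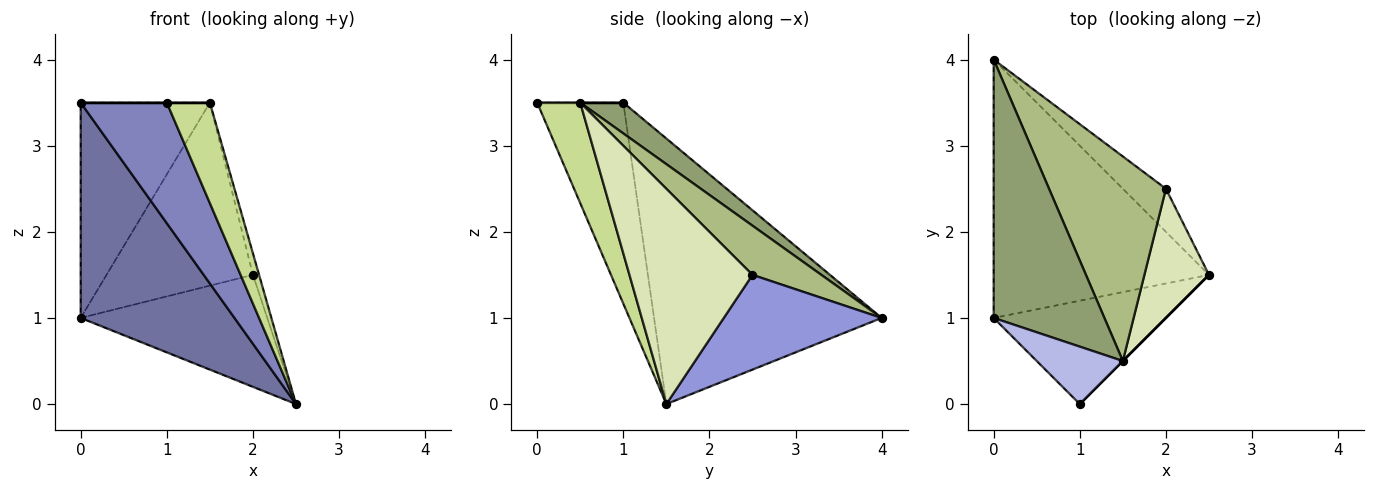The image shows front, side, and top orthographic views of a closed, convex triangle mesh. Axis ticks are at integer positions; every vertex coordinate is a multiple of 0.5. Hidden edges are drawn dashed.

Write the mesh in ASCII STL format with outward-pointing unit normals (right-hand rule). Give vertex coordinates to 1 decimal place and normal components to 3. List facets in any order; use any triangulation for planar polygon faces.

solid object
 facet normal -0.688 -0.465 -0.558
  outer loop
   vertex 0.0 4.0 1.0
   vertex 2.5 1.5 0.0
   vertex 0.0 1.0 3.5
  endloop
 endfacet
 facet normal -0.605 -0.605 -0.518
  outer loop
   vertex 1.0 0.0 3.5
   vertex 0.0 1.0 3.5
   vertex 2.5 1.5 0.0
  endloop
 endfacet
 facet normal 0.620 0.732 -0.282
  outer loop
   vertex 2.0 2.5 1.5
   vertex 2.5 1.5 0.0
   vertex 0.0 4.0 1.0
  endloop
 endfacet
 facet normal 0.000 0.000 1.000
  outer loop
   vertex 1.5 0.5 3.5
   vertex 0.0 1.0 3.5
   vertex 1.0 0.0 3.5
  endloop
 endfacet
 facet normal 0.209 0.626 0.751
  outer loop
   vertex 1.5 0.5 3.5
   vertex 0.0 4.0 1.0
   vertex 0.0 1.0 3.5
  endloop
 endfacet
 facet normal 0.299 0.636 0.711
  outer loop
   vertex 1.5 0.5 3.5
   vertex 2.0 2.5 1.5
   vertex 0.0 4.0 1.0
  endloop
 endfacet
 facet normal 0.707 -0.707 0.000
  outer loop
   vertex 1.5 0.5 3.5
   vertex 1.0 0.0 3.5
   vertex 2.5 1.5 0.0
  endloop
 endfacet
 facet normal 0.957 0.048 0.287
  outer loop
   vertex 1.5 0.5 3.5
   vertex 2.5 1.5 0.0
   vertex 2.0 2.5 1.5
  endloop
 endfacet
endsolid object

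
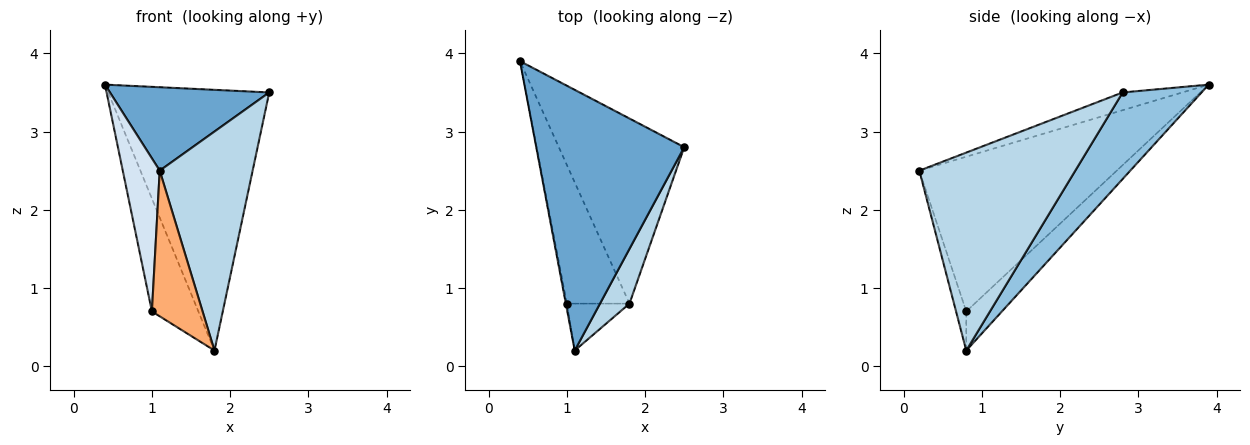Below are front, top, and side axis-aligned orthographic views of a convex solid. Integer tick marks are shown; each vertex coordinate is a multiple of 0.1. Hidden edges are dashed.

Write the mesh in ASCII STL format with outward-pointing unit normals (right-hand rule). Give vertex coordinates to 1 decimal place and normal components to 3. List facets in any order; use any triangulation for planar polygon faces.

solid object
 facet normal -0.114 -0.303 0.946
  outer loop
   vertex 1.1 0.2 2.5
   vertex 2.5 2.8 3.5
   vertex 0.4 3.9 3.6
  endloop
 endfacet
 facet normal 0.371 0.757 -0.538
  outer loop
   vertex 1.8 0.8 0.2
   vertex 0.4 3.9 3.6
   vertex 2.5 2.8 3.5
  endloop
 endfacet
 facet normal 0.852 -0.508 0.127
  outer loop
   vertex 1.8 0.8 0.2
   vertex 2.5 2.8 3.5
   vertex 1.1 0.2 2.5
  endloop
 endfacet
 facet normal -0.983 -0.184 -0.007
  outer loop
   vertex 1.0 0.8 0.7
   vertex 1.1 0.2 2.5
   vertex 0.4 3.9 3.6
  endloop
 endfacet
 facet normal -0.436 0.568 -0.698
  outer loop
   vertex 1.0 0.8 0.7
   vertex 0.4 3.9 3.6
   vertex 1.8 0.8 0.2
  endloop
 endfacet
 facet normal -0.188 -0.935 -0.301
  outer loop
   vertex 1.0 0.8 0.7
   vertex 1.8 0.8 0.2
   vertex 1.1 0.2 2.5
  endloop
 endfacet
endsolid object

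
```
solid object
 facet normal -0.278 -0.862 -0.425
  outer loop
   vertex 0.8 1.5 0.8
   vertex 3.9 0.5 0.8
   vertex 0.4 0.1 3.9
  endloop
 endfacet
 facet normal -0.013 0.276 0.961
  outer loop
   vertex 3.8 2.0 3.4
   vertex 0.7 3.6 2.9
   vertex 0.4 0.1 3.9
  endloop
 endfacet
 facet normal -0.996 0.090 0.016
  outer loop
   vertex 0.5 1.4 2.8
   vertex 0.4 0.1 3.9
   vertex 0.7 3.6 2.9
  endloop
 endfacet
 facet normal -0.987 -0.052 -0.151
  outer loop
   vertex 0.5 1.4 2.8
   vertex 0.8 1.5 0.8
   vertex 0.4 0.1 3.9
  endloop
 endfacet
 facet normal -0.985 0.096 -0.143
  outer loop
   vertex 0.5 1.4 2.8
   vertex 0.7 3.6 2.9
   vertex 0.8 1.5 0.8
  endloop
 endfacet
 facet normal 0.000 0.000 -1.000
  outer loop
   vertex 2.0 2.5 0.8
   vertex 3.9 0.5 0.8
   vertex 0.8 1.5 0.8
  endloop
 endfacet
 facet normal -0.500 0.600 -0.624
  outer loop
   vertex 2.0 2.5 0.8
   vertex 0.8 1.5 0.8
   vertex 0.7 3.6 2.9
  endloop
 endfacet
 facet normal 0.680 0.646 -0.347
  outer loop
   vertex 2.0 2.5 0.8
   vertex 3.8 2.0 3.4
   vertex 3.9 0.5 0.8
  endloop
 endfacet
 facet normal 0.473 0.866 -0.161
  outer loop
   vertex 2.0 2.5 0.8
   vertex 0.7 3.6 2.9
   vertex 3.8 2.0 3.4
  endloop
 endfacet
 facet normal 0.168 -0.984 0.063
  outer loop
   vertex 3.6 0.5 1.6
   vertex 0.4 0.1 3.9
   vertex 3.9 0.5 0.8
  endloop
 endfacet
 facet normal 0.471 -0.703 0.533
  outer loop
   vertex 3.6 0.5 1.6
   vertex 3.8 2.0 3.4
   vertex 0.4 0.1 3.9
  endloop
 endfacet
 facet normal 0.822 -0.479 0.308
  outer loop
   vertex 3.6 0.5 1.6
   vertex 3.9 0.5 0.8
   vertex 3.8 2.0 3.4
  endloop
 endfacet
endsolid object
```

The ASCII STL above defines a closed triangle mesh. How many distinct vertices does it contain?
8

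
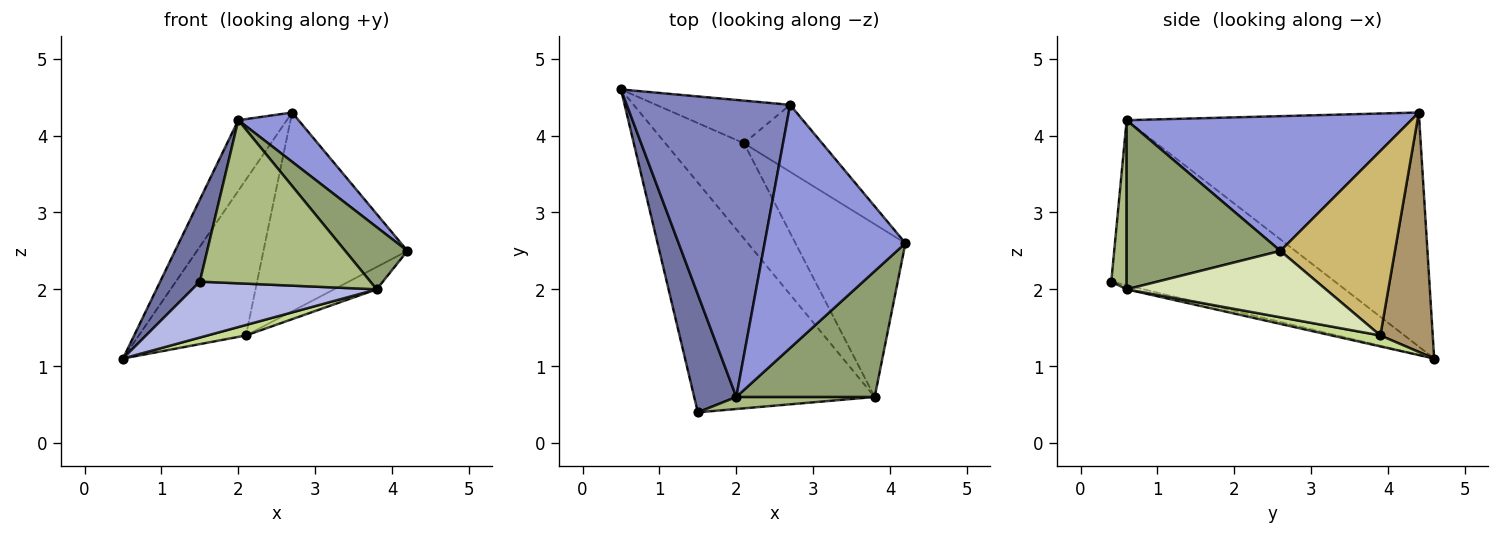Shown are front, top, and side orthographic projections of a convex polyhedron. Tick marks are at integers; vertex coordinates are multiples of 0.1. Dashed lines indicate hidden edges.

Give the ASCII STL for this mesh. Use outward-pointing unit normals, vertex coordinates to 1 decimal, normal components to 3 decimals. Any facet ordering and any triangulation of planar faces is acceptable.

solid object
 facet normal -0.955 -0.169 0.244
  outer loop
   vertex 2.0 0.6 4.2
   vertex 0.5 4.6 1.1
   vertex 1.5 0.4 2.1
  endloop
 endfacet
 facet normal -0.813 0.135 0.567
  outer loop
   vertex 2.0 0.6 4.2
   vertex 2.7 4.4 4.3
   vertex 0.5 4.6 1.1
  endloop
 endfacet
 facet normal 0.684 -0.145 0.715
  outer loop
   vertex 2.0 0.6 4.2
   vertex 4.2 2.6 2.5
   vertex 2.7 4.4 4.3
  endloop
 endfacet
 facet normal -0.022 -0.236 -0.971
  outer loop
   vertex 3.8 0.6 2.0
   vertex 1.5 0.4 2.1
   vertex 0.5 4.6 1.1
  endloop
 endfacet
 facet normal 0.739 -0.299 0.604
  outer loop
   vertex 3.8 0.6 2.0
   vertex 4.2 2.6 2.5
   vertex 2.0 0.6 4.2
  endloop
 endfacet
 facet normal 0.090 -0.993 0.073
  outer loop
   vertex 3.8 0.6 2.0
   vertex 2.0 0.6 4.2
   vertex 1.5 0.4 2.1
  endloop
 endfacet
 facet normal 0.137 -0.108 -0.985
  outer loop
   vertex 2.1 3.9 1.4
   vertex 3.8 0.6 2.0
   vertex 0.5 4.6 1.1
  endloop
 endfacet
 facet normal 0.514 0.110 -0.851
  outer loop
   vertex 2.1 3.9 1.4
   vertex 4.2 2.6 2.5
   vertex 3.8 0.6 2.0
  endloop
 endfacet
 facet normal 0.426 0.872 -0.239
  outer loop
   vertex 2.1 3.9 1.4
   vertex 0.5 4.6 1.1
   vertex 2.7 4.4 4.3
  endloop
 endfacet
 facet normal 0.602 0.757 -0.255
  outer loop
   vertex 2.1 3.9 1.4
   vertex 2.7 4.4 4.3
   vertex 4.2 2.6 2.5
  endloop
 endfacet
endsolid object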